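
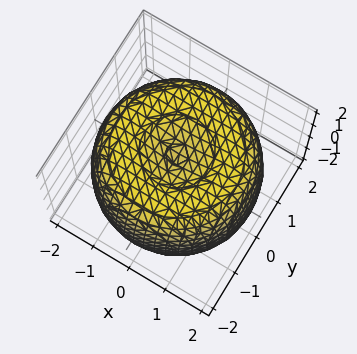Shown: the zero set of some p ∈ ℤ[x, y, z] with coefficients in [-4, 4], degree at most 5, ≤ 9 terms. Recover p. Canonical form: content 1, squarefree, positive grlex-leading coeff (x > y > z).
x^4 + 2*x^2*y^2 + y^4 - 3*x^2 - 3*y^2 + 2*z^2 - 3

(a) Degree: the shape is more complex than any degree-3 surface, so deg p = 4.
(b) By symmetry, the surface is invariant under rotation about z: p = q(x² + y², z).
(c) Checking where it meets the axes: a circular section at z = -1 has radius between 1 and 2.
(d) The integer polynomial consistent with all of this is the stated p.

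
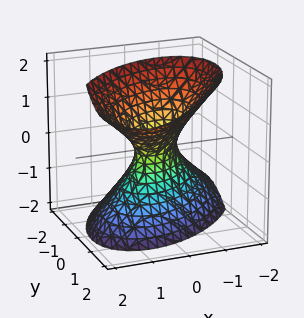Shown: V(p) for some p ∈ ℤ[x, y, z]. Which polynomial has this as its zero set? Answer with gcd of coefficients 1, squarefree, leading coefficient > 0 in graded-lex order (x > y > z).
3*x^2 - 3*x*y + 3*y^2 - 2*y*z - 2*z^2 - 1

1. Degree: a generic line meets the surface in up to 2 points, so deg p = 2.
2. Against the integer gridlines: it misses every integer gridline on the z-axis.
3. Together with the visible shape, these determine p as stated.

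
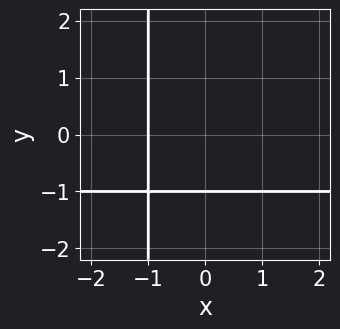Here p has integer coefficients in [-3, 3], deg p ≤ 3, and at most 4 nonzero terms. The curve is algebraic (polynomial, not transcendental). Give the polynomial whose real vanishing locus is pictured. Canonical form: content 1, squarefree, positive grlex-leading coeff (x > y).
x*y + x + y + 1

The degree is 2 — no degree-1 curve has this shape.
Reading off the gridlines: one y-axis crossing is at y = -1; it crosses the x-axis at the gridline x = -1.
Assembling these constraints gives the stated polynomial.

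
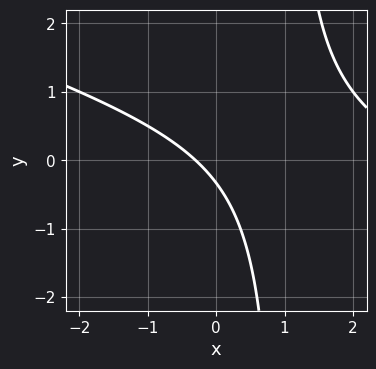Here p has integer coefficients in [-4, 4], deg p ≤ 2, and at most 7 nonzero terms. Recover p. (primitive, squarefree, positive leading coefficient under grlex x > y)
1. Degree: no degree-1 curve has this shape, so deg p = 2.
2. The integer polynomial consistent with all of this is the stated p.

x^2 + 3*x*y - 3*x - 3*y - 1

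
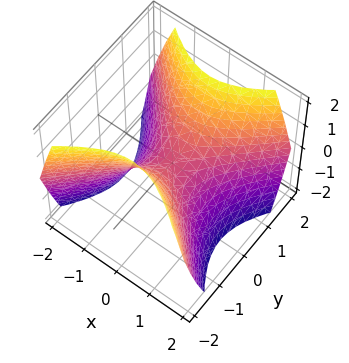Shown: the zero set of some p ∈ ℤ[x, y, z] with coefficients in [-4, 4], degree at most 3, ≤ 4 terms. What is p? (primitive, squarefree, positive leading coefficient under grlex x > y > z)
x^2 - y^2 + z

First, deg p = 2. A saddle surface; a quadric.
Next, symmetries: the y ↦ −y reflection is a symmetry, so y appears only in even powers; mirror symmetry x ↦ −x ⇒ only even powers of x.
Next, from the axis intercepts and sections: one x-axis crossing is at x = 0; one z-axis crossing is at z = 0; one y-axis crossing is at y = 0.
Finally, the integer polynomial consistent with all of this is the stated p.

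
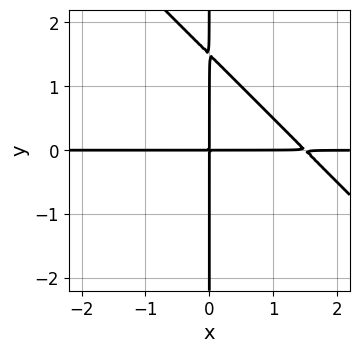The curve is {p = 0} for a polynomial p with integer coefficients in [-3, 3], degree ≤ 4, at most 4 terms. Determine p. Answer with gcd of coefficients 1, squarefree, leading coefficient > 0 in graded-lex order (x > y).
2*x^2*y + 2*x*y^2 - 3*x*y

1. The degree is 3 — the shape is more complex than any degree-2 curve.
2. Reading off the gridlines: every point of the y-axis in the box is on the curve; every point of the x-axis in the box is on the curve.
3. Fitting integer coefficients to these (and the overall shape) gives p.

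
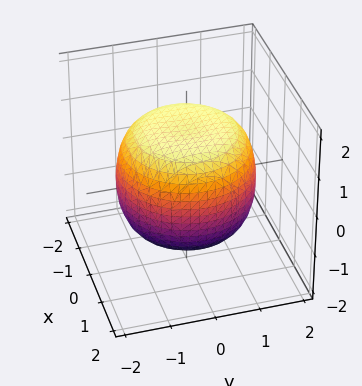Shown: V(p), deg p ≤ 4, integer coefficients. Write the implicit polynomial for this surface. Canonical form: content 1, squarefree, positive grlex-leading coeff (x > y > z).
First, the degree is 4 — a generic line meets the surface in up to 4 points.
Then, symmetry: the surface is invariant under rotation about z: p = q(x² + y², z).
Next, against the integer gridlines: a circular section at z = 0 has radius between 1 and 2.
Finally, matching integer coefficients to the picture gives p.

x^4 + 2*x^2*y^2 + y^4 - x^2 - y^2 + 2*z^2 - 3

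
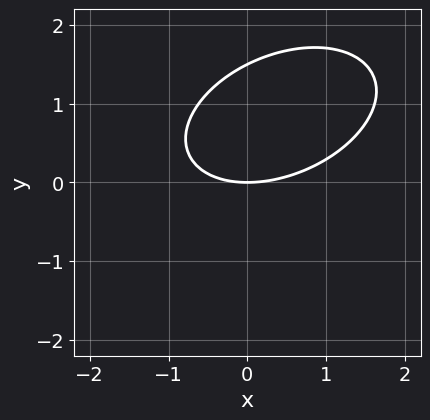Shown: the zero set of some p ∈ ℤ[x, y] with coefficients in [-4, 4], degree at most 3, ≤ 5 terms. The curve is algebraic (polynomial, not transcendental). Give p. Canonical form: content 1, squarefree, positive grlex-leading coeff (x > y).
x^2 - x*y + 2*y^2 - 3*y

(a) Degree: the shape is more complex than any degree-1 curve, so deg p = 2.
(b) From the axis intercepts and sections: it meets the x-axis at x = 0 (among the integer gridlines); it crosses the y-axis at the gridline y = 0.
(c) Fitting integer coefficients to these (and the overall shape) gives p.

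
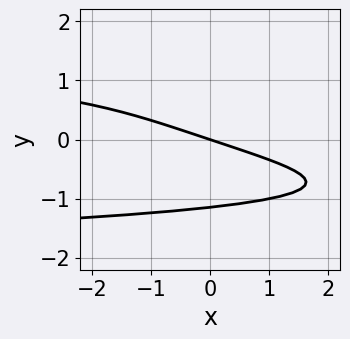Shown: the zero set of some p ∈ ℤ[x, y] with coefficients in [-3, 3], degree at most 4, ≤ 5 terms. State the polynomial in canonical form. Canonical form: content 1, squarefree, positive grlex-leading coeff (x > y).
2*y^4 + x + 3*y

1. The degree is 4 — the shape is more complex than any degree-3 curve.
2. Observable constraints: one y-axis crossing is at y = 0; it crosses the x-axis at the gridline x = 0.
3. Fitting integer coefficients to these (and the overall shape) gives p.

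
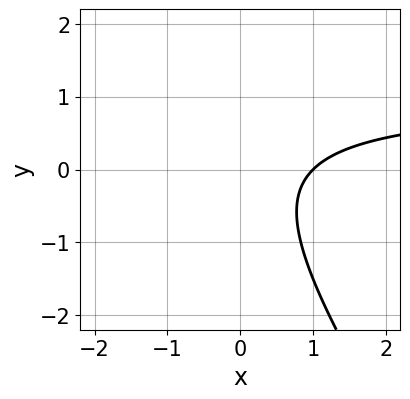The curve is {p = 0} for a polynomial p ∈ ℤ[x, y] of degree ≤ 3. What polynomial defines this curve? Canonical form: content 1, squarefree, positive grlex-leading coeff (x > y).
3*x*y + 2*y^2 - 3*x + 3

1. deg p = 2. The shape is more complex than any degree-1 curve.
2. Observable constraints: it meets the x-axis at x = 1 (among the integer gridlines); it misses every integer gridline on the y-axis.
3. These observations pin down the coefficients.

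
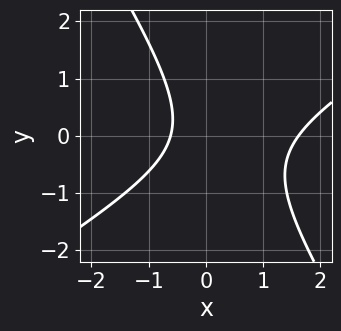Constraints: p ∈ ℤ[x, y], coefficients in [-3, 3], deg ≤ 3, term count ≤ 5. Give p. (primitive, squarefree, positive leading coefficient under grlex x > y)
x^2 - x*y - y^2 - x - 1

First, deg p = 2. A generic line meets the curve in up to 2 points.
Then, reading off the gridlines: no y-intercept at any integer in the box.
Finally, fitting integer coefficients to these (and the overall shape) gives p.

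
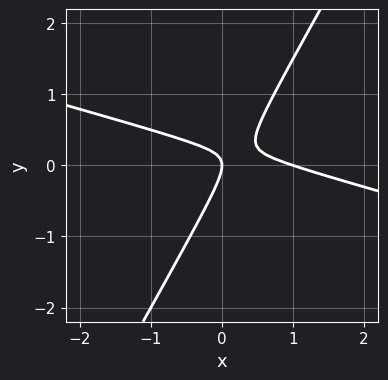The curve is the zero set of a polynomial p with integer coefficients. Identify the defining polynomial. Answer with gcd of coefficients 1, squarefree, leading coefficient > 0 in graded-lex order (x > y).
x^2 + 3*x*y - 2*y^2 - x

1. deg p = 2. The shape is more complex than any degree-1 curve.
2. From the visible intercepts: it crosses the y-axis at the gridline y = 0; the x-axis gridline crossings are at x ∈ {0, 1}.
3. The integer polynomial consistent with all of this is the stated p.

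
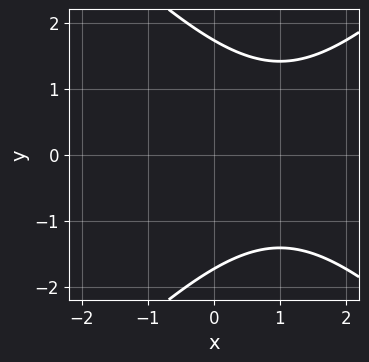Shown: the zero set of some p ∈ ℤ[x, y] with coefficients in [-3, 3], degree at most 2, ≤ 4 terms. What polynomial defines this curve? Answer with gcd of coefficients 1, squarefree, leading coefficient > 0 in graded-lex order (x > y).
1. The degree is 2 — the shape is more complex than any degree-1 curve.
2. Symmetries: it's symmetric under y → −y, forcing even powers of y.
3. Observable constraints: it misses every integer gridline on the x-axis.
4. The integer polynomial consistent with all of this is the stated p.

x^2 - y^2 - 2*x + 3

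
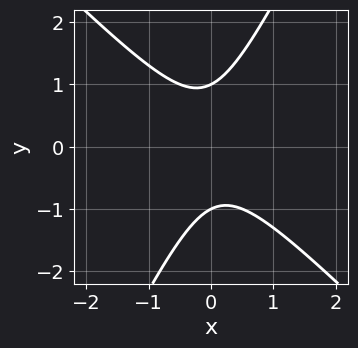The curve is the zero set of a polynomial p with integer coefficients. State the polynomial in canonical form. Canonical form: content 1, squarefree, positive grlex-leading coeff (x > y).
2*x^2 + x*y - y^2 + 1

First, degree: a generic line meets the curve in up to 2 points, so deg p = 2.
Then, from the axis intercepts and sections: the y-axis gridline crossings are at y ∈ {-1, 1}; the curve avoids every integer x-axis point in the box.
Finally, fitting integer coefficients to these (and the overall shape) gives p.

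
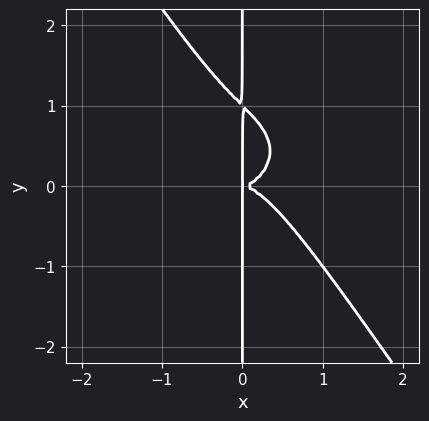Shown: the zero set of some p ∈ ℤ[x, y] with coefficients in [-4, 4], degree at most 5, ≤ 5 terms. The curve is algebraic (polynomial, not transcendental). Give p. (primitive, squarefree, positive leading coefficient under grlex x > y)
x^4 + x^2*y^2 + x*y^3 - x*y^2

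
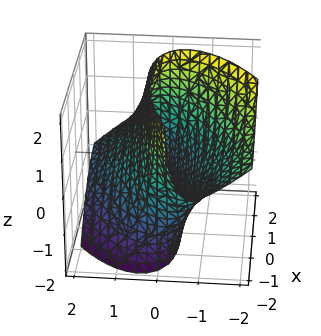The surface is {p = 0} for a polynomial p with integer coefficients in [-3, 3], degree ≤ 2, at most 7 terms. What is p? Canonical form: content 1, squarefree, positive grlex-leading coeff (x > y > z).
Degree: the shape is more complex than any degree-1 surface, so deg p = 2.
From the axis intercepts and sections: among the integer gridlines, it crosses the y-axis at y ∈ {-1, 1}; the surface avoids every integer z-axis point in the box.
The integer polynomial consistent with all of this is the stated p.

x^2 - 2*x*y + 3*y^2 + 3*y*z - 3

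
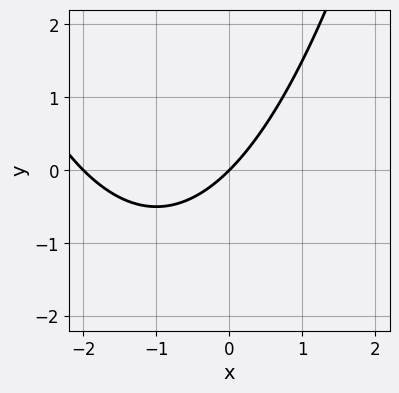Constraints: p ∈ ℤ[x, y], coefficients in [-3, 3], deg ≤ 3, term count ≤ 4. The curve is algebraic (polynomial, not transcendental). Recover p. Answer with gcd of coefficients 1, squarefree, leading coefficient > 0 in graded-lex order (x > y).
1. Degree: the shape is more complex than any degree-1 curve, so deg p = 2.
2. Checking where it meets the axes: the x-axis gridline crossings are at x ∈ {-2, 0}; it crosses the y-axis at the gridline y = 0.
3. Putting this together gives p.

x^2 + 2*x - 2*y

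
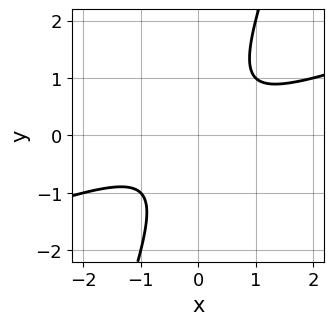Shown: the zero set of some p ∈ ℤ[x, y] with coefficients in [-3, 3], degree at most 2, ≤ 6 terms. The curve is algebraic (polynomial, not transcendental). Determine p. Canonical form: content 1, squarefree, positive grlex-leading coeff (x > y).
x^2 - 3*x*y + y^2 + 1

(a) deg p = 2. A generic line meets the curve in up to 2 points.
(b) From the axis intercepts and sections: the curve avoids every integer x-axis point in the box; the curve avoids every integer y-axis point in the box.
(c) Fitting integer coefficients to these (and the overall shape) gives p.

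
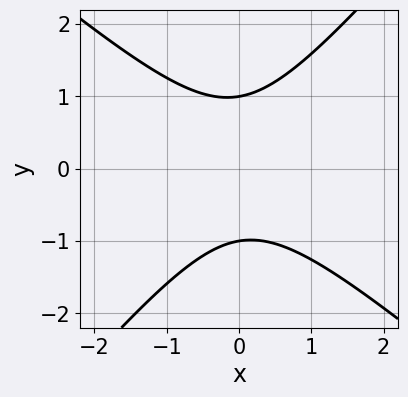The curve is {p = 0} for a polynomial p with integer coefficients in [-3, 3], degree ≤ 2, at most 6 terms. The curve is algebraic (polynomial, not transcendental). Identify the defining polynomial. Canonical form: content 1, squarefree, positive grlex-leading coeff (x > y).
3*x^2 + x*y - 3*y^2 + 3

1. Degree: the shape is more complex than any degree-1 curve, so deg p = 2.
2. From the visible intercepts: the y-axis gridline crossings are at y ∈ {-1, 1}; it misses every integer gridline on the x-axis.
3. Putting this together gives p.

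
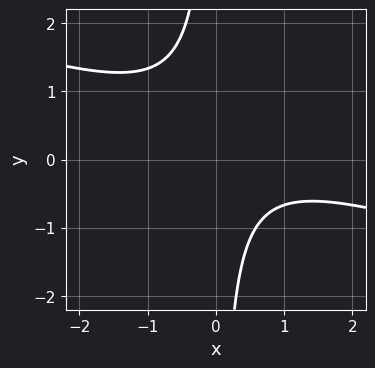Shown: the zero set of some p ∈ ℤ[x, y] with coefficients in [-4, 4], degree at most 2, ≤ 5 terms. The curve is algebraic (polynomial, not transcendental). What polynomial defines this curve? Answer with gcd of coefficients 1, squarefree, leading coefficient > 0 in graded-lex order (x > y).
x^2 + 3*x*y - x + 2

(a) Degree: the shape is more complex than any degree-1 curve, so deg p = 2.
(b) From the visible intercepts: no x-intercept at any integer in the box; the curve avoids every integer y-axis point in the box.
(c) The integer polynomial consistent with all of this is the stated p.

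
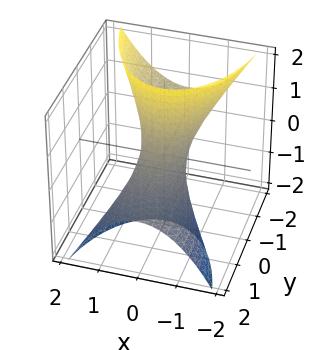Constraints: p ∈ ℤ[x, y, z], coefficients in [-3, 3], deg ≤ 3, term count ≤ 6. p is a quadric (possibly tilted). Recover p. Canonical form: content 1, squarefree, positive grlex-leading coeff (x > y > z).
Degree: the shape is more complex than any degree-1 surface, so deg p = 2.
Checking where it meets the axes: it misses every integer gridline on the z-axis; among the integer gridlines, it crosses the y-axis at y ∈ {-1, 1}.
Putting this together gives p.

3*x^2 + y^2 + 3*y*z - 1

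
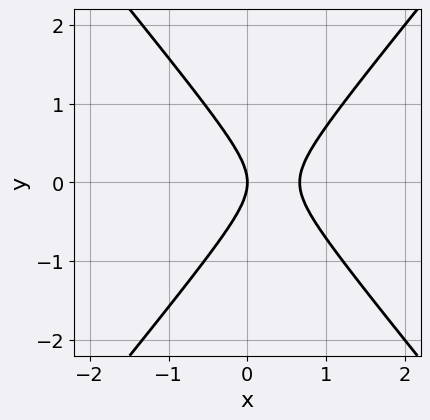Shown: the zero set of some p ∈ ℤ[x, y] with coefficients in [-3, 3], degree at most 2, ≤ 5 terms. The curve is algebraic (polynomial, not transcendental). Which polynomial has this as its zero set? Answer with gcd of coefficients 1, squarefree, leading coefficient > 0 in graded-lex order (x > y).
1. deg p = 2. A generic line meets the curve in up to 2 points.
2. Symmetries: it's symmetric under y → −y, forcing even powers of y.
3. From the visible intercepts: one y-axis crossing is at y = 0; it crosses the x-axis at the gridline x = 0.
4. Together with the visible shape, these determine p as stated.

3*x^2 - 2*y^2 - 2*x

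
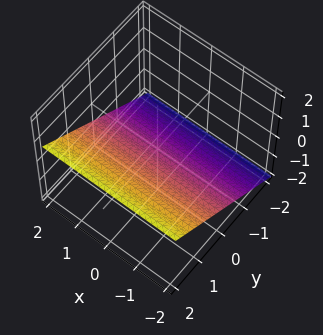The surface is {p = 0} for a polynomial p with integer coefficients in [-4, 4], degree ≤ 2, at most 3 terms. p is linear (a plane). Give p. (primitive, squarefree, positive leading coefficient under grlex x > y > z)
First, the degree is 1 — the surface is flat (a plane).
Next, observable constraints: the surface avoids every integer x-axis point in the box; one y-axis crossing is at y = 1.
Finally, assembling these constraints gives the stated polynomial.

2*y - 3*z - 2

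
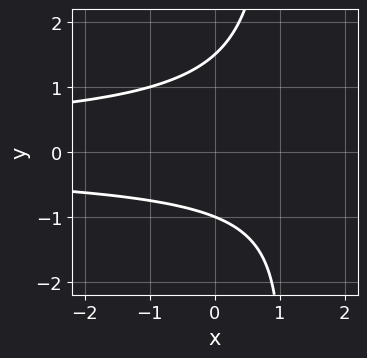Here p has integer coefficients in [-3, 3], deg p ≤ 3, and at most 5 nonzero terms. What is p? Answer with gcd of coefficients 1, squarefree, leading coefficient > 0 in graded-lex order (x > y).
First, degree: a generic line meets the curve in up to 3 points, so deg p = 3.
Next, checking where it meets the axes: no x-intercept at any integer in the box; it meets the y-axis at y = -1 (among the integer gridlines).
Finally, these observations pin down the coefficients.

2*x*y^2 - 2*y^2 + y + 3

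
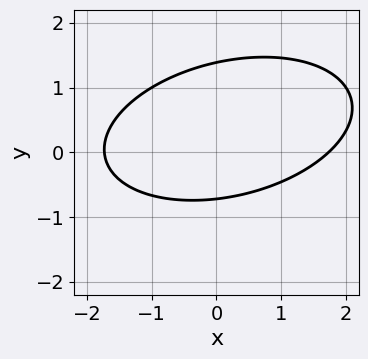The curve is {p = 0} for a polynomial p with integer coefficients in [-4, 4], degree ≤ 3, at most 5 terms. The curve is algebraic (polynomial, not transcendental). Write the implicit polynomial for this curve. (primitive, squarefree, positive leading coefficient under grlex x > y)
x^2 - x*y + 3*y^2 - 2*y - 3

First, the degree is 2 — no degree-1 curve has this shape.
Finally, the integer polynomial consistent with all of this is the stated p.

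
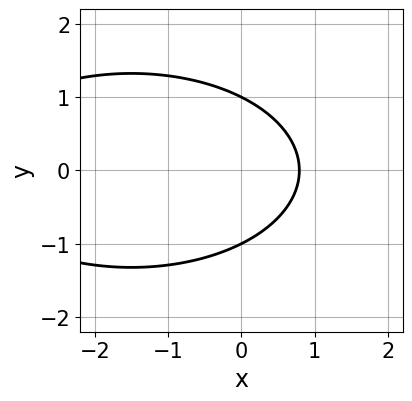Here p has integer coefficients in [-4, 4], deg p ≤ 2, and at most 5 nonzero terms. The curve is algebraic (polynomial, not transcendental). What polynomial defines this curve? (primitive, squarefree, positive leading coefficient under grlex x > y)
x^2 + 3*y^2 + 3*x - 3

Degree: a generic line meets the curve in up to 2 points, so deg p = 2.
Symmetries: the y ↦ −y reflection is a symmetry, so y appears only in even powers.
From the axis intercepts and sections: among the integer gridlines, it crosses the y-axis at y ∈ {-1, 1}.
The integer polynomial consistent with all of this is the stated p.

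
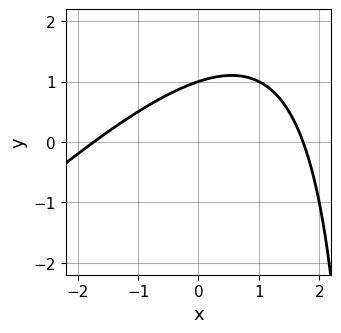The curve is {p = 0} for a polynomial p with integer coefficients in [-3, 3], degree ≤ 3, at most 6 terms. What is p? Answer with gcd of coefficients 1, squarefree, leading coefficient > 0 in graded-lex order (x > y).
1. deg p = 2. A generic line meets the curve in up to 2 points.
2. From the axis intercepts and sections: it crosses the y-axis at the gridline y = 1.
3. Putting this together gives p.

x^2 - x*y + 3*y - 3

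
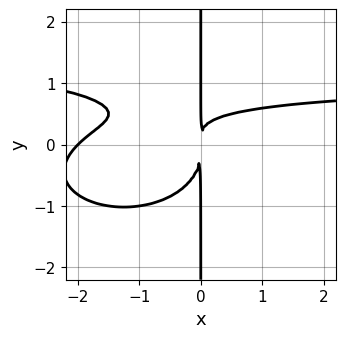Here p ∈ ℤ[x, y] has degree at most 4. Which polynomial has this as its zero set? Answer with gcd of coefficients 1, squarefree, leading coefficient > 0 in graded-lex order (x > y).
x^3*y + 3*x*y^3 - x^3 + 3*x^2*y - 2*x^2

The degree is 4 — the shape is more complex than any degree-3 curve.
Checking where it meets the axes: it crosses the x-axis at the gridline x = -2; every point of the y-axis in the box is on the curve.
Together with the visible shape, these determine p as stated.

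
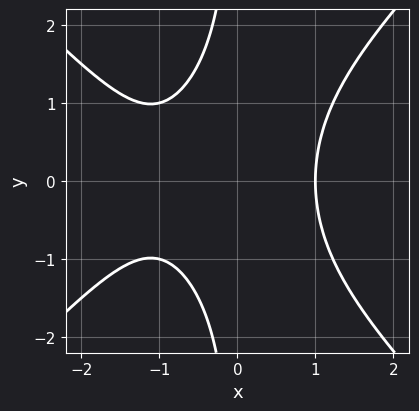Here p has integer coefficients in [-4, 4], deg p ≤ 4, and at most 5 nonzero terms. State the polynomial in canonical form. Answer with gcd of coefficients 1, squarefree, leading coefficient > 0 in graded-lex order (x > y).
2*x^3 - 2*x*y^2 + 2*x^2 - x - 3

1. Degree: a generic line meets the curve in up to 3 points, so deg p = 3.
2. Symmetries: the y ↦ −y reflection is a symmetry, so y appears only in even powers.
3. Reading off the gridlines: it crosses the x-axis at the gridline x = 1; no y-intercept at any integer in the box.
4. Solving for integer coefficients yields p as stated.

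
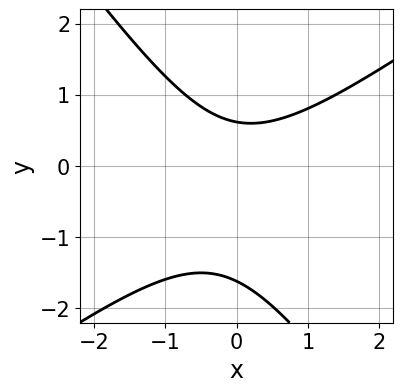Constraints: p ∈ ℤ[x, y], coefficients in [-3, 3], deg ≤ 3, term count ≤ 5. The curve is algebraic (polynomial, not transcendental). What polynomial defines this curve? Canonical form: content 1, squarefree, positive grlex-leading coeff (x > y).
First, deg p = 2.
Then, from the axis intercepts and sections: the curve avoids every integer x-axis point in the box.
Finally, putting this together gives p.

3*x^2 - 2*x*y - 3*y^2 - 3*y + 3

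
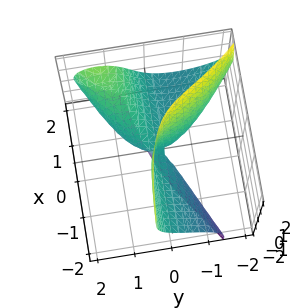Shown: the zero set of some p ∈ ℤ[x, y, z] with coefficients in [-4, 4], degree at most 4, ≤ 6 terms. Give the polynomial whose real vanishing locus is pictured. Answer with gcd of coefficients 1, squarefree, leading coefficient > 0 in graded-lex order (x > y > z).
3*x*y*z - 2*y^3 - 3*y*z^2 + 3*x*y - 3*x*z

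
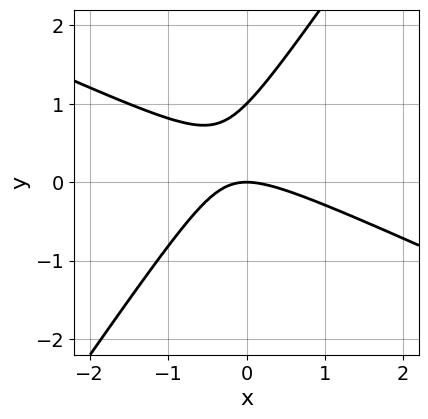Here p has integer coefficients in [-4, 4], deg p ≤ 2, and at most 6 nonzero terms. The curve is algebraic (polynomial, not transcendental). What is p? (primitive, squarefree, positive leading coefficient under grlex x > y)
2*x^2 + 3*x*y - 3*y^2 + 3*y

1. deg p = 2. No degree-1 curve has this shape.
2. From the axis intercepts and sections: it crosses the x-axis at the gridline x = 0; the y-axis gridline crossings are at y ∈ {0, 1}.
3. Matching integer coefficients to the picture gives p.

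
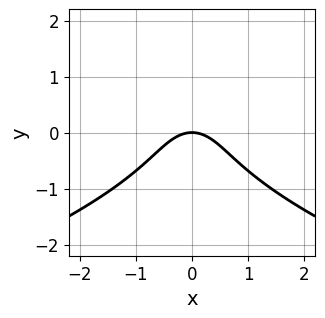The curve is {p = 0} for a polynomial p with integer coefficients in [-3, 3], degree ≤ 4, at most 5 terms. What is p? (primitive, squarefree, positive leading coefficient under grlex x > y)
y^3 + x^2 + y

(a) The degree is 3 — a generic line meets the curve in up to 3 points.
(b) Symmetries: mirror symmetry x ↦ −x ⇒ only even powers of x.
(c) From the axis intercepts and sections: one y-axis crossing is at y = 0; one x-axis crossing is at x = 0.
(d) Solving for integer coefficients yields p as stated.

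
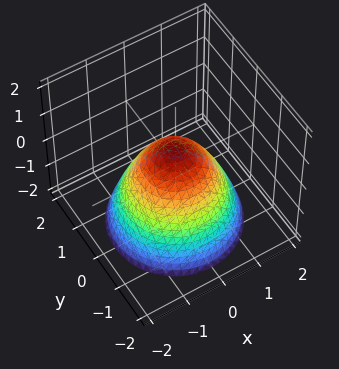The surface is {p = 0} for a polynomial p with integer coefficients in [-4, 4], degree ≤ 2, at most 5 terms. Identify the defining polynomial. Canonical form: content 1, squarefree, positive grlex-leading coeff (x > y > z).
The degree is 2 — the shape is more complex than any degree-1 surface.
By symmetry, every cross-section ⟂ z is a circle, so x, y appear only via x² + y².
From the axis intercepts and sections: a circular section at z = -2 has radius between 1 and 2.
The integer polynomial consistent with all of this is the stated p.

3*x^2 + 3*y^2 + 3*z - 2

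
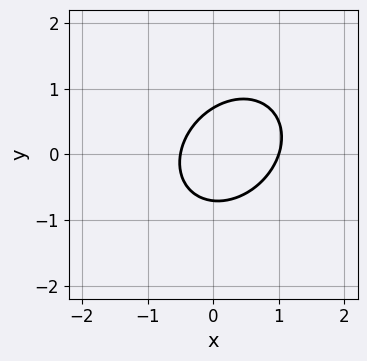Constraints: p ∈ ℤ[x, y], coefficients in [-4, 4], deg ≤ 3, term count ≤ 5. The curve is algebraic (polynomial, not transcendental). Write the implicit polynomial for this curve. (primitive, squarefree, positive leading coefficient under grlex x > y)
2*x^2 - x*y + 2*y^2 - x - 1

Degree: no degree-1 curve has this shape, so deg p = 2.
From the axis intercepts and sections: it crosses the x-axis at the gridline x = 1.
Matching integer coefficients to the picture gives p.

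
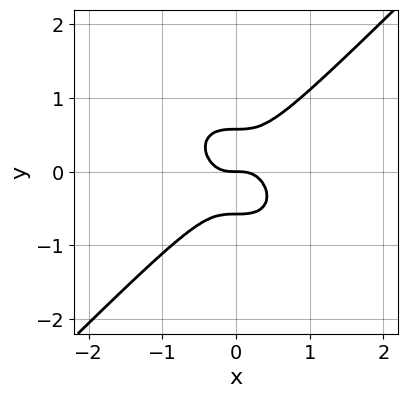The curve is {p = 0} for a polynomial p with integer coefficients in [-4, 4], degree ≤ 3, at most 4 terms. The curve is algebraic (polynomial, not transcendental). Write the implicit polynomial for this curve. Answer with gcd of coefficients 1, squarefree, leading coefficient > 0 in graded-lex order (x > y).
3*x^3 - 3*y^3 + y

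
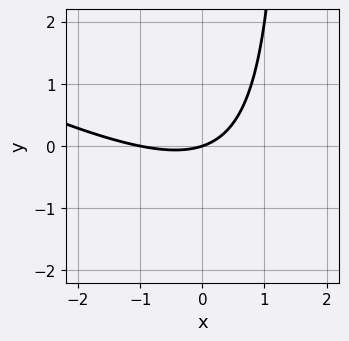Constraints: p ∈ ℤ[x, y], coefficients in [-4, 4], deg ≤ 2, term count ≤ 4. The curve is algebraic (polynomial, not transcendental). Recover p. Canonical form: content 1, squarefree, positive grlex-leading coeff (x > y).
x^2 + 2*x*y + x - 3*y

The degree is 2 — the shape is more complex than any degree-1 curve.
Reading off the gridlines: among the integer gridlines, it crosses the x-axis at x ∈ {-1, 0}; it meets the y-axis at y = 0 (among the integer gridlines).
Assembling these constraints gives the stated polynomial.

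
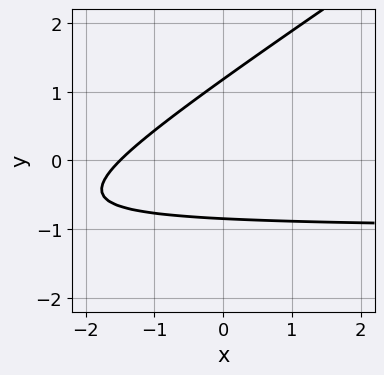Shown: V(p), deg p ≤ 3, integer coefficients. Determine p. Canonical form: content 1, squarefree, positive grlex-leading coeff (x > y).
2*x*y - 3*y^2 + 2*x + y + 3

First, deg p = 2. A generic line meets the curve in up to 2 points.
Finally, matching integer coefficients to the picture gives p.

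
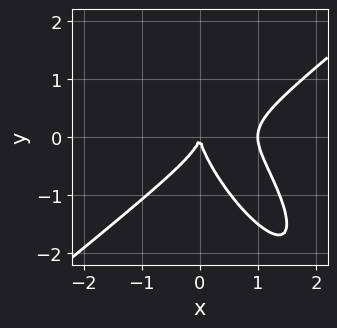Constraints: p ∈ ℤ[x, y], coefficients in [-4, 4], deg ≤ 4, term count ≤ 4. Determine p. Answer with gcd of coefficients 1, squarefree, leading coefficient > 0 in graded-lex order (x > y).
1. deg p = 3. No degree-2 curve has this shape.
2. Checking where it meets the axes: among the integer gridlines, it crosses the x-axis at x ∈ {0, 1}; one y-axis crossing is at y = 0.
3. Fitting integer coefficients to these (and the overall shape) gives p.

3*x^3 - 3*x*y^2 - 2*y^3 - 3*x^2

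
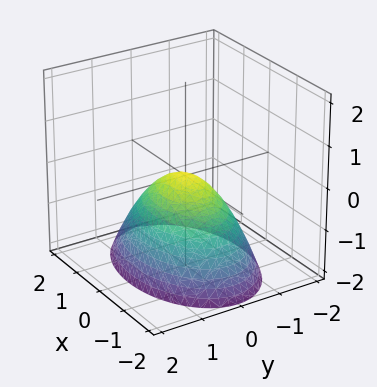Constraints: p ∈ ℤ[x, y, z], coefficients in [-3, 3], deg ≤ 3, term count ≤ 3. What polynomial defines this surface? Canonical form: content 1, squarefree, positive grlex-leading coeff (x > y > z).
1. The degree is 2 — a single bowl opening along one axis; a quadric.
2. Symmetries: the y ↦ −y reflection is a symmetry, so y appears only in even powers; it's symmetric under x → −x, forcing even powers of x.
3. Against the integer gridlines: it meets the x-axis at x = 0 (among the integer gridlines); it crosses the z-axis at the gridline z = 0.
4. Together with the visible shape, these determine p as stated.

x^2 + 2*y^2 + 2*z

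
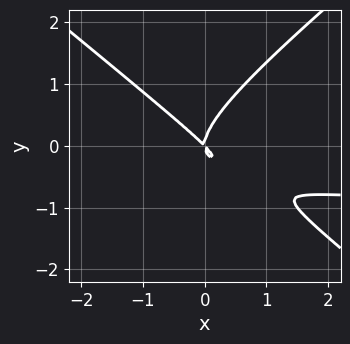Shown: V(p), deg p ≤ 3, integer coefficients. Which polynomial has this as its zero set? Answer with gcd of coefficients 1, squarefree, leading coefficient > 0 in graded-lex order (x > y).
2*x^2*y - 3*y^3 + 2*x^2 + 2*x*y

(a) The degree is 3 — no degree-2 curve has this shape.
(b) From the visible intercepts: it crosses the y-axis at the gridline y = 0; it meets the x-axis at x = 0 (among the integer gridlines).
(c) Matching integer coefficients to the picture gives p.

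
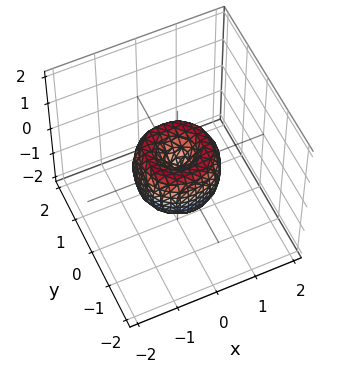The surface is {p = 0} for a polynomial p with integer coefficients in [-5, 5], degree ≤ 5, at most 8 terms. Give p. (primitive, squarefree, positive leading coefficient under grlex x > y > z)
1. deg p = 4. No degree-3 surface has this shape.
2. Symmetry: the surface is invariant under rotation about z: p = q(x² + y², z).
3. From the axis intercepts and sections: it meets the z-axis at z = 0 (among the integer gridlines); among the integer gridlines, it crosses the y-axis at y ∈ {-1, 0, 1}.
4. These observations pin down the coefficients. Check: (1, 0, 0) on the x-axis lies on the surface, and p(1, 0, 0) = 0. ✓

2*x^4 + 4*x^2*y^2 + 2*y^4 - 2*x^2 - 2*y^2 + z^2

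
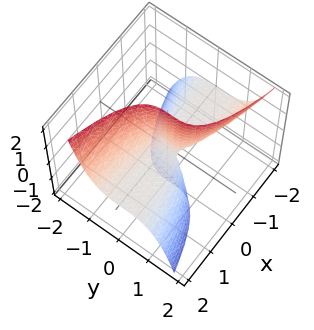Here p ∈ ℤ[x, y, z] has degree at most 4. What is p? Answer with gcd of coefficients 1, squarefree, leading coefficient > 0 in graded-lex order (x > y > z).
3*y^3 + 3*x*z - y^2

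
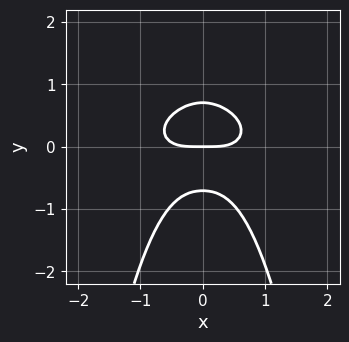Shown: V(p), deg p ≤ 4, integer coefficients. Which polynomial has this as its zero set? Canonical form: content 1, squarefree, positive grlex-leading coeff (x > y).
Degree: no degree-3 curve has this shape, so deg p = 4.
Symmetries: mirror symmetry x ↦ −x ⇒ only even powers of x.
From the visible intercepts: one y-axis crossing is at y = 0; it meets the x-axis at x = 0 (among the integer gridlines).
These observations pin down the coefficients.

x^4 + 3*x^2*y^2 + 2*y^3 - y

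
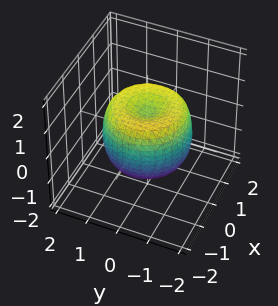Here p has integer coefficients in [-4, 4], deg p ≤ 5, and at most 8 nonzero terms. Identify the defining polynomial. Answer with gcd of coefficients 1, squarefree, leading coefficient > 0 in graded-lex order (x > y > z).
2*x^4 + 4*x^2*y^2 + 2*y^4 - 3*x^2 - 3*y^2 + 2*z^2 - 1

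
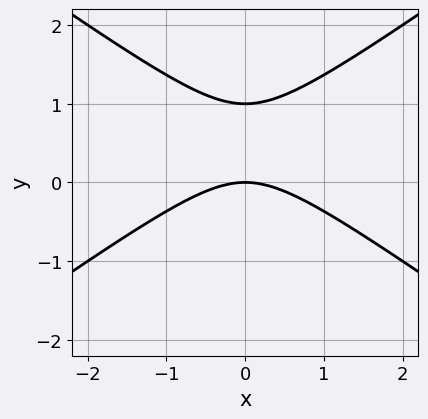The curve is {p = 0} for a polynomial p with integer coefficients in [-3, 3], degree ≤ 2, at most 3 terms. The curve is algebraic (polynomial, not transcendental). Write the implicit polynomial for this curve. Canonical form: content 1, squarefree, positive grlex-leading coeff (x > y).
1. Degree: no degree-1 curve has this shape, so deg p = 2.
2. Symmetries: mirror symmetry x ↦ −x ⇒ only even powers of x.
3. Checking where it meets the axes: among the integer gridlines, it crosses the y-axis at y ∈ {0, 1}; one x-axis crossing is at x = 0.
4. Together with the visible shape, these determine p as stated.

x^2 - 2*y^2 + 2*y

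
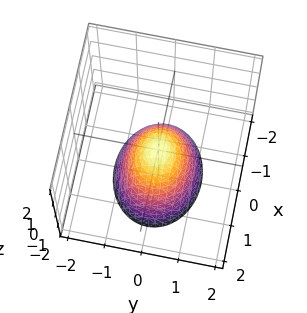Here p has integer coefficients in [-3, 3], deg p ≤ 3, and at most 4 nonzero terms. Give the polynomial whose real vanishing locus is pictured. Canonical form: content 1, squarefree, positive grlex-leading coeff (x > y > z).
2*x^2 + 3*y^2 + 2*z

The degree is 2 — a paraboloid; a quadric.
Symmetries: mirror symmetry y ↦ −y ⇒ only even powers of y; mirror symmetry x ↦ −x ⇒ only even powers of x.
Reading off the gridlines: one x-axis crossing is at x = 0; one y-axis crossing is at y = 0.
Matching integer coefficients to the picture gives p.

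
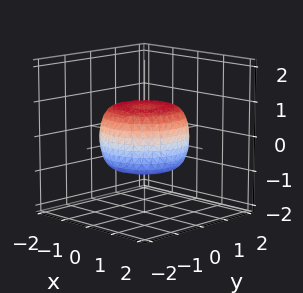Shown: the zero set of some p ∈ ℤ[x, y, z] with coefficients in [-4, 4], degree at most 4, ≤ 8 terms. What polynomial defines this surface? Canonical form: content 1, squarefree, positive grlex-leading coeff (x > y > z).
(a) The degree is 4 — the shape is more complex than any degree-3 surface.
(b) By symmetry, the surface is invariant under rotation about z: p = q(x² + y², z).
(c) Checking where it meets the axes: a circular section at z = 0 has radius between 1 and 2.
(d) Fitting integer coefficients to these (and the overall shape) gives p.

2*x^4 + 4*x^2*y^2 + 2*y^4 - 2*x^2 - 2*y^2 + 3*z^2 - 2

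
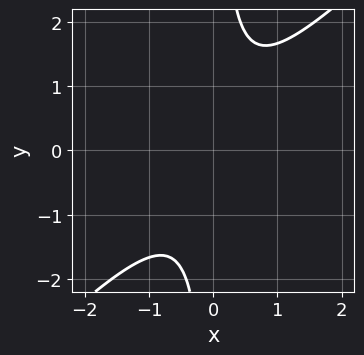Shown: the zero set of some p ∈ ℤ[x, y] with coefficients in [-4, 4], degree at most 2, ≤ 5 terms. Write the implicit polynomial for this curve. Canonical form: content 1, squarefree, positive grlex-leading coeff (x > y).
3*x^2 - 3*x*y + 2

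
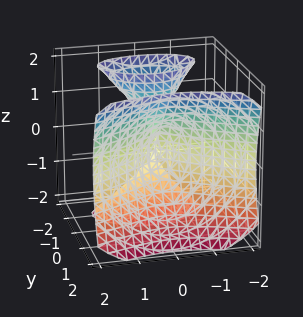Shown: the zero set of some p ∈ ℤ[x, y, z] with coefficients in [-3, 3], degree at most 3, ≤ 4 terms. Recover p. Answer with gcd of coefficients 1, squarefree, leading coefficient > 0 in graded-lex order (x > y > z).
First, I count 3 distinct pieces. They look like related sheets of one shape, so recover p as a whole.
Then, deg p = 3. No degree-2 surface has this shape.
Then, from the visible intercepts: it meets the y-axis at y = 0 (among the integer gridlines); the visible z-axis segment lies entirely on the surface; one x-axis crossing is at x = 0.
Finally, fitting integer coefficients to these (and the overall shape) gives p.

3*y^3 - 2*y*z^2 - 3*x^2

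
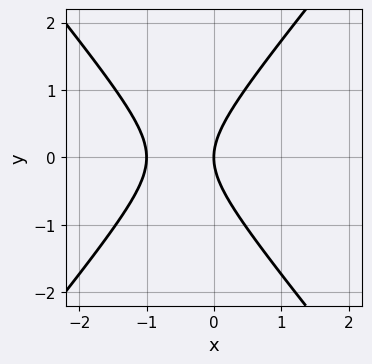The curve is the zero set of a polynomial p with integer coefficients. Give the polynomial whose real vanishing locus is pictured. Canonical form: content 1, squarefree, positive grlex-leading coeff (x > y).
3*x^2 - 2*y^2 + 3*x

Degree: no degree-1 curve has this shape, so deg p = 2.
Symmetries: mirror symmetry y ↦ −y ⇒ only even powers of y.
Observable constraints: the x-axis gridline crossings are at x ∈ {-1, 0}; it meets the y-axis at y = 0 (among the integer gridlines).
These observations pin down the coefficients.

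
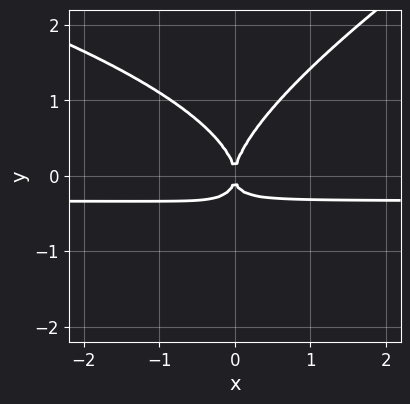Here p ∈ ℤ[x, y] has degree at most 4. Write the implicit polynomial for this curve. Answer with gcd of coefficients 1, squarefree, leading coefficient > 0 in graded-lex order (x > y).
First, deg p = 4.
Next, reading off the gridlines: one x-axis crossing is at x = 0; it crosses the y-axis at the gridline y = 0.
Finally, the integer polynomial consistent with all of this is the stated p.

x*y^3 - 2*y^4 + 3*x^2*y + x^2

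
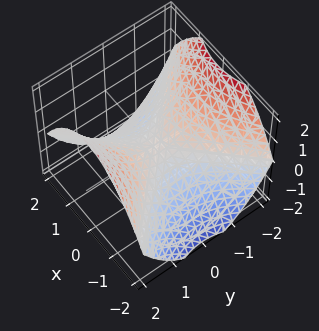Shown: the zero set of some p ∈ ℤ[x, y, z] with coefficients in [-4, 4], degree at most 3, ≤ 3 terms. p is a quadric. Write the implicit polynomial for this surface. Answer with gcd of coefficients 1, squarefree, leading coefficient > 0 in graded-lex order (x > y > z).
x^2 - y^2 + 2*z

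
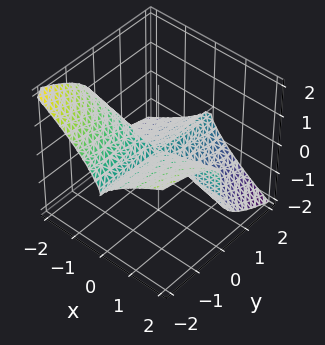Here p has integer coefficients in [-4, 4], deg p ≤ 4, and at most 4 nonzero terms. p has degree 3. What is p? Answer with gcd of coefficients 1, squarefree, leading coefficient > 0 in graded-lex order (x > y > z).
1. The degree is 3 — the shape is more complex than any degree-2 surface.
2. From the visible intercepts: the visible x-axis segment lies entirely on the surface; it crosses the z-axis at the gridline z = 0; the visible y-axis segment lies entirely on the surface.
3. The integer polynomial consistent with all of this is the stated p.

2*x^2*y - x*y*z + 3*z^3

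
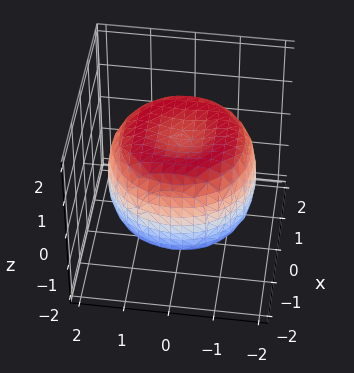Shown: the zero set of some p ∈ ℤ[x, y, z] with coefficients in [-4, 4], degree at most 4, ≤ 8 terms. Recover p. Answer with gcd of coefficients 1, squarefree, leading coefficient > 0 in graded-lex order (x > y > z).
x^4 + 2*x^2*y^2 + y^4 - 2*x^2 - 2*y^2 + 2*z^2 - 2

Degree: no degree-3 surface has this shape, so deg p = 4.
Symmetries: every cross-section ⟂ z is a circle, so x, y appear only via x² + y².
Checking where it meets the axes: the z-axis gridline crossings are at z ∈ {-1, 1}; a circular section at z = 1 has radius between 1 and 2.
Assembling these constraints gives the stated polynomial.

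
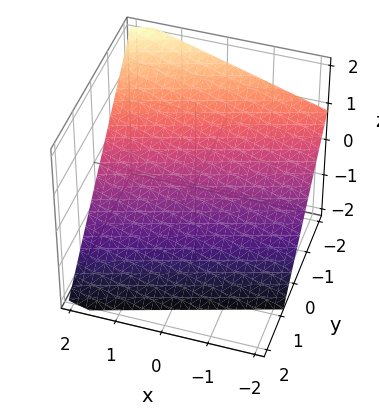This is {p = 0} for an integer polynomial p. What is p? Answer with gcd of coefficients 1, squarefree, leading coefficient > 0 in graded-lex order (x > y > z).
(a) The degree is 1 — the surface is flat (a plane).
(b) Observable constraints: it meets the x-axis at x = 2 (among the integer gridlines).
(c) Solving for integer coefficients yields p as stated.

x - 3*y - 3*z - 2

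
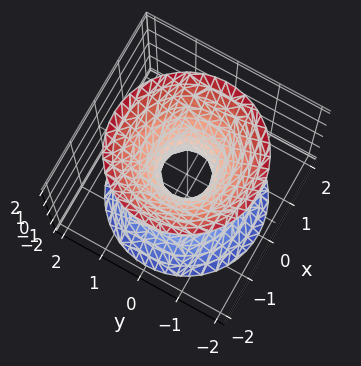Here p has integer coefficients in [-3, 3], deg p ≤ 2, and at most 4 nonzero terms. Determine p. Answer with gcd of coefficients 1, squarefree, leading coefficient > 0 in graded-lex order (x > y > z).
1. deg p = 2. An hourglass — one-sheet hyperboloid; a quadric.
2. Symmetries: the surface is invariant under rotation about z: p = q(x² + y², z); mirror symmetry z ↦ −z ⇒ only even powers of z.
3. From the visible intercepts: a circular section at z = 1 has radius exactly 1; no z-intercept at any integer in the box.
4. Matching integer coefficients to the picture gives p.

3*x^2 + 3*y^2 - 2*z^2 - 1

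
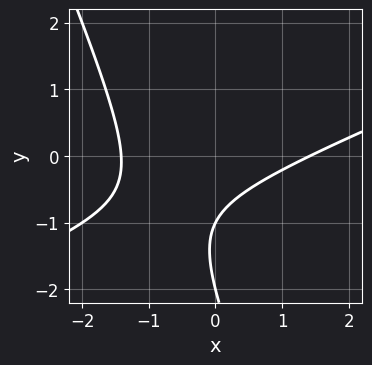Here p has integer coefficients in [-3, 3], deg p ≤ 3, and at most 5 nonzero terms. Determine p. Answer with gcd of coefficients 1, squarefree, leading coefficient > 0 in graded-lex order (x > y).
1. The degree is 2 — the shape is more complex than any degree-1 curve.
2. Reading off the gridlines: the y-axis gridline crossings are at y ∈ {-2, -1}.
3. Fitting integer coefficients to these (and the overall shape) gives p.

x^2 - 2*x*y - y^2 - 3*y - 2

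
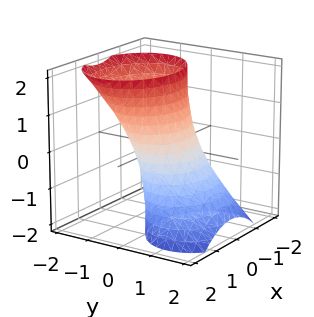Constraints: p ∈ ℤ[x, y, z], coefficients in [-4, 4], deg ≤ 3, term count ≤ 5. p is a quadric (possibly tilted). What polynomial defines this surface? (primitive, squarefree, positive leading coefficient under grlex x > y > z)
2*x^2 + 3*y^2 + 3*y*z - 2

1. Degree: the shape is more complex than any degree-1 surface, so deg p = 2.
2. From the axis intercepts and sections: among the integer gridlines, it crosses the x-axis at x ∈ {-1, 1}; it misses every integer gridline on the z-axis.
3. These observations pin down the coefficients.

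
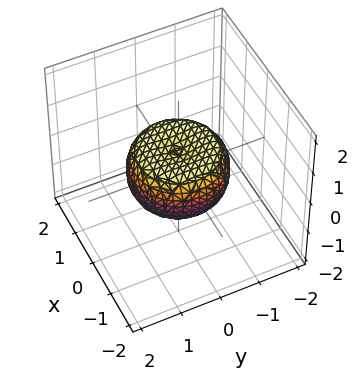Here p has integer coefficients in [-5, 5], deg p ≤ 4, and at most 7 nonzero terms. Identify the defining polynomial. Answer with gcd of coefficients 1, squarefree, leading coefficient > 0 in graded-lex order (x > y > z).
First, degree: the shape is more complex than any degree-3 surface, so deg p = 4.
Then, symmetry: the z-axis is an axis of rotation, so x and y enter only as x² + y².
Then, from the visible intercepts: a circular section at z = 0 has radius between 1 and 2.
Finally, the integer polynomial consistent with all of this is the stated p.

2*x^4 + 4*x^2*y^2 + 2*y^4 - 2*x^2 - 2*y^2 + 3*z^2 - 1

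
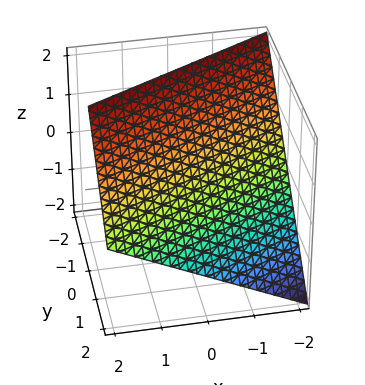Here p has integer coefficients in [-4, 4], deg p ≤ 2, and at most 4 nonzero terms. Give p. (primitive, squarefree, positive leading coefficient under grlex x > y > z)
x - 2*y - 2*z + 2

The degree is 1 — every cross-section is a straight line — this is a plane.
Reading off the gridlines: it crosses the y-axis at the gridline y = 1; one z-axis crossing is at z = 1; one x-axis crossing is at x = -2.
These observations pin down the coefficients.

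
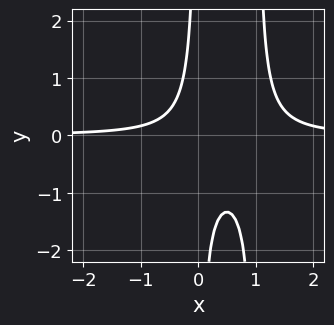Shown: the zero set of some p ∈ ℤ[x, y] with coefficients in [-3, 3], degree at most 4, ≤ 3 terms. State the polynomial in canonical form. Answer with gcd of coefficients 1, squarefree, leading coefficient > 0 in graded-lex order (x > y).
3*x^2*y - 3*x*y - 1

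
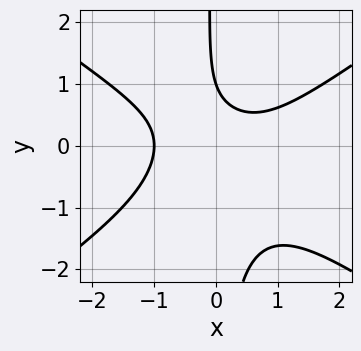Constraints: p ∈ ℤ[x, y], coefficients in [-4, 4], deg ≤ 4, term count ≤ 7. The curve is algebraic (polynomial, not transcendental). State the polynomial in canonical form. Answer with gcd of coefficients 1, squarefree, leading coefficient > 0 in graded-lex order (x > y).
(a) Degree: the shape is more complex than any degree-2 curve, so deg p = 3.
(b) Against the integer gridlines: it crosses the y-axis at the gridline y = 1; it meets the x-axis at x = -1 (among the integer gridlines).
(c) Matching integer coefficients to the picture gives p.

x^3 - 2*x*y^2 - x*y - y + 1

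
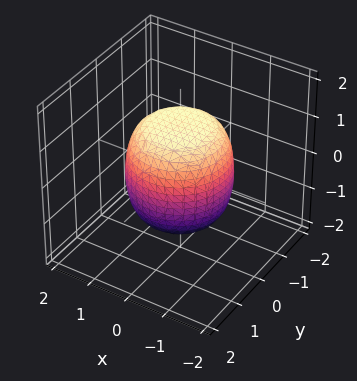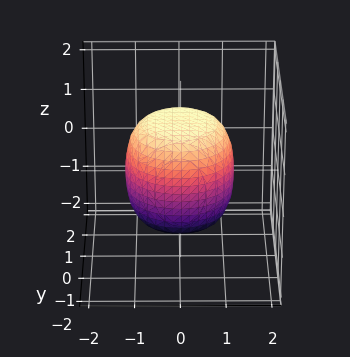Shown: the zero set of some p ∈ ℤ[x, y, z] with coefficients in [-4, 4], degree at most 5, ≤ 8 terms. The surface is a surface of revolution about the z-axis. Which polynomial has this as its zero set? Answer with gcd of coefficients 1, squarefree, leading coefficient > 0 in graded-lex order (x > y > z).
(a) deg p = 4. The shape is more complex than any degree-3 surface.
(b) Symmetries: rotational symmetry about the z-axis ⇒ p depends on x, y only through x² + y².
(c) Against the integer gridlines: a circular section at z = 0 has radius between 1 and 2.
(d) These observations pin down the coefficients.

2*x^4 + 4*x^2*y^2 + 2*y^4 - x^2 - y^2 + 2*z^2 - 3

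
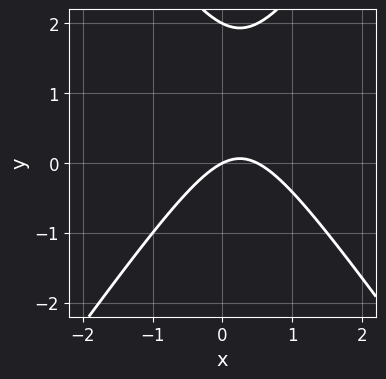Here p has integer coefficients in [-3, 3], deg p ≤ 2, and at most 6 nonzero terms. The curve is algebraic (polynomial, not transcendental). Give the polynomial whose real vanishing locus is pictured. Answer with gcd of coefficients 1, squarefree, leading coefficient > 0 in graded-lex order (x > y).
(a) The degree is 2 — no degree-1 curve has this shape.
(b) From the axis intercepts and sections: the y-axis gridline crossings are at y ∈ {0, 2}; one x-axis crossing is at x = 0.
(c) The integer polynomial consistent with all of this is the stated p.

2*x^2 - y^2 - x + 2*y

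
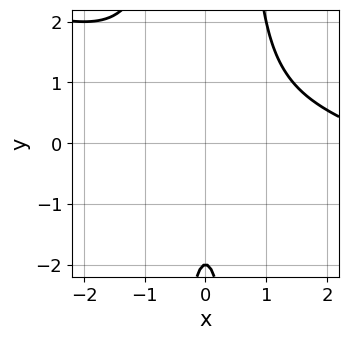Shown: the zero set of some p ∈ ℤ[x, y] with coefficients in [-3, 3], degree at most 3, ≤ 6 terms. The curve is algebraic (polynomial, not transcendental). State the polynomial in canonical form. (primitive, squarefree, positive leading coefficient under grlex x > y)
Degree: a generic line meets the curve in up to 3 points, so deg p = 3.
Observable constraints: it misses every integer gridline on the x-axis; one y-axis crossing is at y = -2.
Together with the visible shape, these determine p as stated.

x^3 + 3*x^2*y - 3*x^2 - y - 2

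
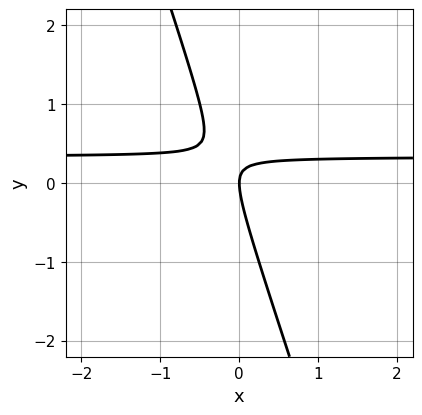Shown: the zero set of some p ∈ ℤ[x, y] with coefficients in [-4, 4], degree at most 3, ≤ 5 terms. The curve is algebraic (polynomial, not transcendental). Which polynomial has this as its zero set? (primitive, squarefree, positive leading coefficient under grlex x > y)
3*x*y + y^2 - x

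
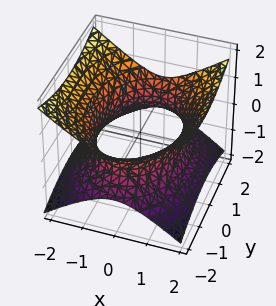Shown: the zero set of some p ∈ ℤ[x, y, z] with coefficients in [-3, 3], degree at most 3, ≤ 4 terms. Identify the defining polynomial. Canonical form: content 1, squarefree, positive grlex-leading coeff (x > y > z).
2*x^2 + y^2 - 3*z^2 - 3

The degree is 2 — one connected sheet with a waist; a quadric.
Symmetries: it's symmetric under x → −x, forcing even powers of x; the y ↦ −y reflection is a symmetry, so y appears only in even powers; mirror symmetry z ↦ −z ⇒ only even powers of z.
Reading off the gridlines: it misses every integer gridline on the z-axis.
The integer polynomial consistent with all of this is the stated p.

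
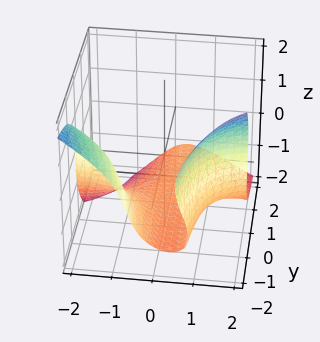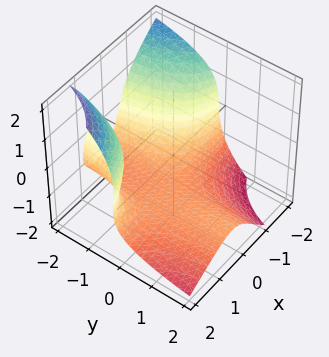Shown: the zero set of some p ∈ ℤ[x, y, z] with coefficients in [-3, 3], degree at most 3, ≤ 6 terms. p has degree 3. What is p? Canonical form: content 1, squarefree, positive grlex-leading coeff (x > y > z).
3*x^2*y + 2*x*y*z + 2*z^3 + 3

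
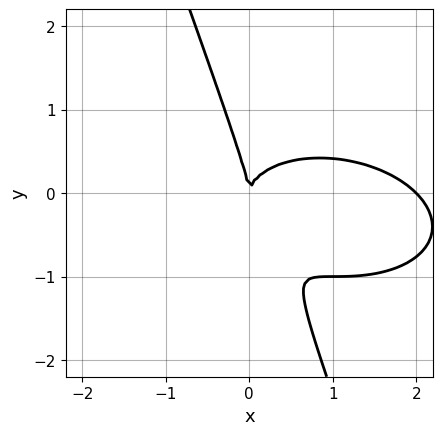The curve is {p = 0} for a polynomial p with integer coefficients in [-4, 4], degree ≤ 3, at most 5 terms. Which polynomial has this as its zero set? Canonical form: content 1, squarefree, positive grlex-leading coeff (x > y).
x^3 + x^2*y + 3*x*y^2 + y^3 - 2*x^2

First, the degree is 3 — no degree-2 curve has this shape.
Then, reading off the gridlines: it crosses the y-axis at the gridline y = 0; the x-axis gridline crossings are at x ∈ {0, 2}.
Finally, these observations pin down the coefficients.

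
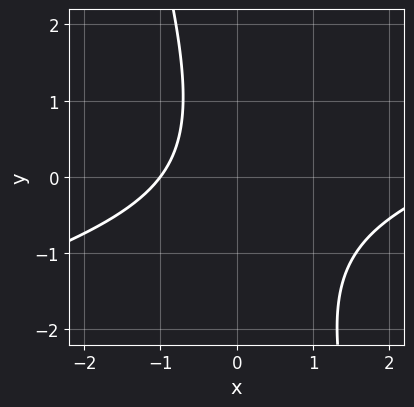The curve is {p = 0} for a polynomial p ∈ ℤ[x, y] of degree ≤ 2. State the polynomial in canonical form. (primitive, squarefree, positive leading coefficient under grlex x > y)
x^2 - 3*x*y - y^2 - 2*x - 3

1. The degree is 2 — a generic line meets the curve in up to 2 points.
2. From the axis intercepts and sections: it crosses the x-axis at the gridline x = -1; the curve avoids every integer y-axis point in the box.
3. Putting this together gives p.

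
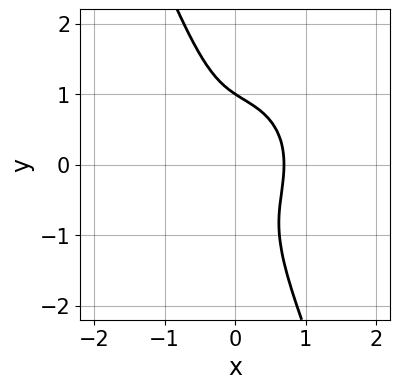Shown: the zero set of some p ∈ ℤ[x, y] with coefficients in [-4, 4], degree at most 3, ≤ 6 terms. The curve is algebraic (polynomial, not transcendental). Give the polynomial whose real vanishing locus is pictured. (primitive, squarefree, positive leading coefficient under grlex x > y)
(a) The degree is 3 — the shape is more complex than any degree-2 curve.
(b) From the visible intercepts: one y-axis crossing is at y = 1.
(c) Fitting integer coefficients to these (and the overall shape) gives p.

3*x^3 + 2*x*y^2 + y^3 - 1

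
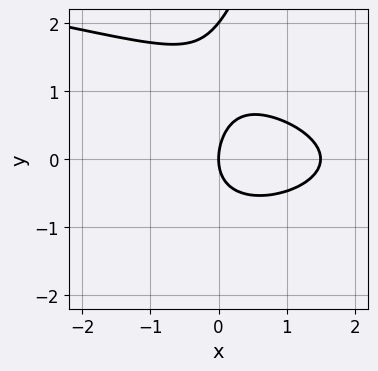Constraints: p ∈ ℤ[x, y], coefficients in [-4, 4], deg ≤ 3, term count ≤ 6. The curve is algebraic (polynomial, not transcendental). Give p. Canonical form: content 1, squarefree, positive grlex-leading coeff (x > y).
The degree is 3 — the shape is more complex than any degree-2 curve.
Reading off the gridlines: it crosses the x-axis at the gridline x = 0; among the integer gridlines, it crosses the y-axis at y ∈ {0, 2}.
Solving for integer coefficients yields p as stated.

2*x*y^2 - y^3 + 2*x^2 + 2*y^2 - 3*x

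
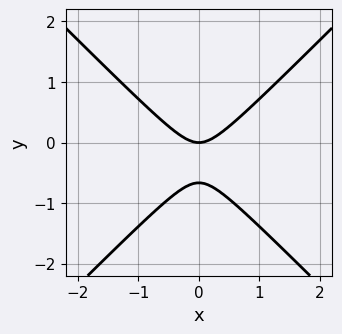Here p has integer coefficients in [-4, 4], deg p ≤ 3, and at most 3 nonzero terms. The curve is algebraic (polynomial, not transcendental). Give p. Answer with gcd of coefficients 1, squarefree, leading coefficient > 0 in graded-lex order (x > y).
3*x^2 - 3*y^2 - 2*y

(a) The degree is 2 — no degree-1 curve has this shape.
(b) Symmetries: mirror symmetry x ↦ −x ⇒ only even powers of x.
(c) From the visible intercepts: it crosses the x-axis at the gridline x = 0; one y-axis crossing is at y = 0.
(d) The integer polynomial consistent with all of this is the stated p.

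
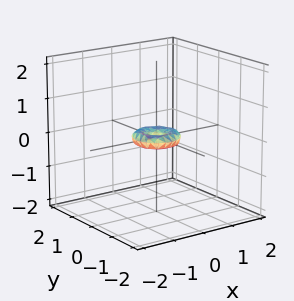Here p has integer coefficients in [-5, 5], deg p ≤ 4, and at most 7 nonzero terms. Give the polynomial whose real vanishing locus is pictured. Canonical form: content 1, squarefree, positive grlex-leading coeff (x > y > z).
First, deg p = 4. The shape is more complex than any degree-3 surface.
Next, symmetry: the z-axis is an axis of rotation, so x and y enter only as x² + y².
Then, against the integer gridlines: it crosses the x-axis at the gridline x = 0; a circular section at z = 0 has radius between 0 and 1; it crosses the y-axis at the gridline y = 0.
Finally, these observations pin down the coefficients.

2*x^4 + 4*x^2*y^2 + 2*y^4 - x^2 - y^2 + 3*z^2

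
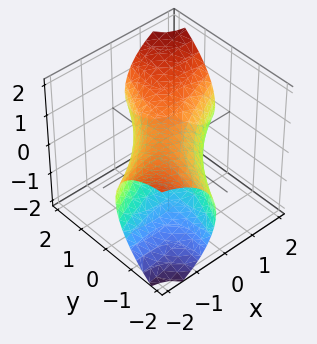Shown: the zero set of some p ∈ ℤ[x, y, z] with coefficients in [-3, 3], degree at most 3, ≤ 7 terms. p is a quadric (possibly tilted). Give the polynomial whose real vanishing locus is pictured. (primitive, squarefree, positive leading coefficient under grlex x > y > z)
First, the degree is 2 — no degree-1 surface has this shape.
Then, reading off the gridlines: the z-axis gridline crossings are at z ∈ {-1, 1}.
Finally, together with the visible shape, these determine p as stated.

x^2 - 3*x*y + y^2 - y*z + 2*z^2 - 2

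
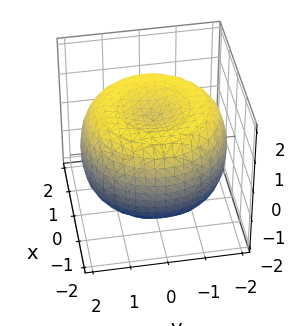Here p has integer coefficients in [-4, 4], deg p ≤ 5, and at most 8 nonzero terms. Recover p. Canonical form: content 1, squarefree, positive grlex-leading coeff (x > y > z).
x^4 + 2*x^2*y^2 + y^4 - 3*x^2 - 3*y^2 + 3*z^2 - 3

(a) Degree: a generic line meets the surface in up to 4 points, so deg p = 4.
(b) Symmetries: rotational symmetry about the z-axis ⇒ p depends on x, y only through x² + y².
(c) Observable constraints: among the integer gridlines, it crosses the z-axis at z ∈ {-1, 1}; a circular section at z = 1 has radius between 1 and 2.
(d) Solving for integer coefficients yields p as stated.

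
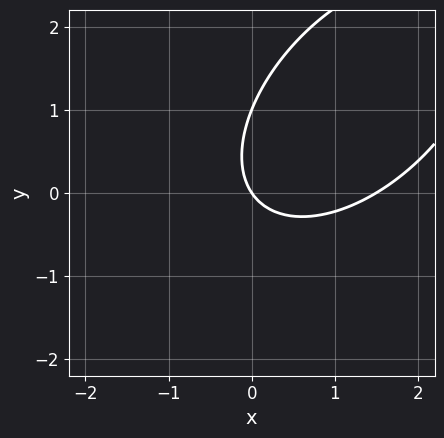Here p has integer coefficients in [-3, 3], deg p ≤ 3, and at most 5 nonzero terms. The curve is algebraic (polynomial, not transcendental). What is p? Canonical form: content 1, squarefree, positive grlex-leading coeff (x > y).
1. The degree is 2 — the shape is more complex than any degree-1 curve.
2. From the visible intercepts: it crosses the x-axis at the gridline x = 0; the y-axis gridline crossings are at y ∈ {0, 1}.
3. Solving for integer coefficients yields p as stated.

2*x^2 - 2*x*y + 2*y^2 - 3*x - 2*y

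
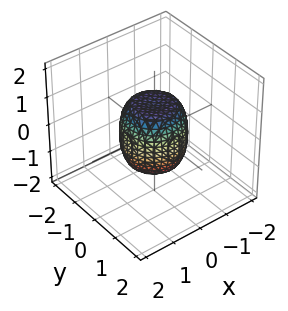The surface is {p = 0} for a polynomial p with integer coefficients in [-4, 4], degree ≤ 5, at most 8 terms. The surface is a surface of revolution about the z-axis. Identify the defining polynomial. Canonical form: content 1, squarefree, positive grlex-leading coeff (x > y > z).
The degree is 4 — no degree-3 surface has this shape.
By symmetry, every cross-section ⟂ z is a circle, so x, y appear only via x² + y².
Against the integer gridlines: the z-axis gridline crossings are at z ∈ {-1, 1}; a circular section at z = -1 has radius between 0 and 1.
Assembling these constraints gives the stated polynomial.

2*x^4 + 4*x^2*y^2 + 2*y^4 - x^2 - y^2 + z^2 - 1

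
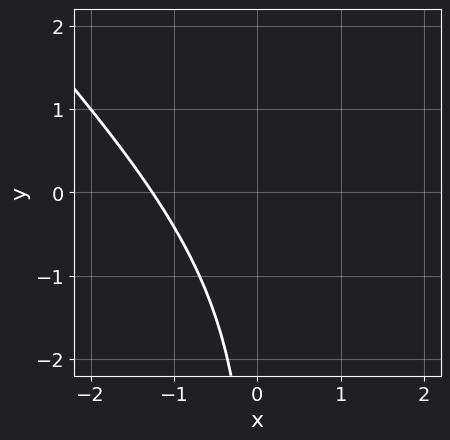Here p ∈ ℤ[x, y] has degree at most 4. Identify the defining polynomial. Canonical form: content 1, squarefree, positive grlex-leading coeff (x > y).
1. The degree is 3 — no degree-2 curve has this shape.
2. Checking where it meets the axes: the curve avoids every integer y-axis point in the box.
3. Putting this together gives p.

x^3 + 2*x^2*y + x*y^2 + 2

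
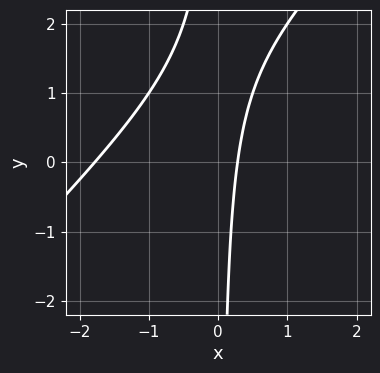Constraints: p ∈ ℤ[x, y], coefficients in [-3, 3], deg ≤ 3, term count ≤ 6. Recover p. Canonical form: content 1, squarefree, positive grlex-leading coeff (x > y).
2*x^2 - 2*x*y + 3*x - 1

1. Degree: no degree-1 curve has this shape, so deg p = 2.
2. Checking where it meets the axes: it misses every integer gridline on the y-axis.
3. Solving for integer coefficients yields p as stated.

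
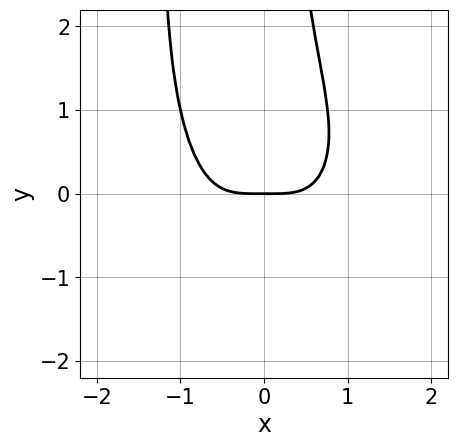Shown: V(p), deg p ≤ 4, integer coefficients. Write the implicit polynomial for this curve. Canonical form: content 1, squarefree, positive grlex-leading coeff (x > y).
Degree: a generic line meets the curve in up to 4 points, so deg p = 4.
From the axis intercepts and sections: it crosses the x-axis at the gridline x = 0; it meets the y-axis at y = 0 (among the integer gridlines).
Matching integer coefficients to the picture gives p.

2*x^4 + x^2*y^2 + x*y^2 - 2*y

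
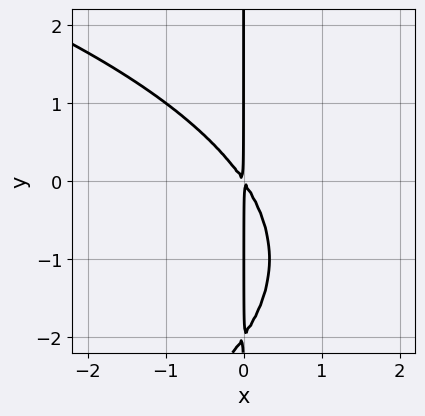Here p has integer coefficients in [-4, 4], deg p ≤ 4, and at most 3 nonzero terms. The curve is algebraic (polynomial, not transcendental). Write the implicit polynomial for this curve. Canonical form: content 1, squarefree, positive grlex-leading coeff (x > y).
x*y^2 + 3*x^2 + 2*x*y

1. deg p = 3. A generic line meets the curve in up to 3 points.
2. Reading off the gridlines: every point of the y-axis in the box is on the curve.
3. The integer polynomial consistent with all of this is the stated p.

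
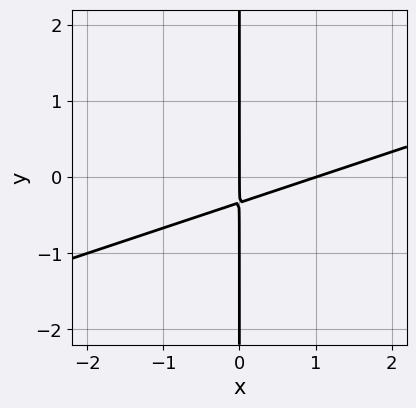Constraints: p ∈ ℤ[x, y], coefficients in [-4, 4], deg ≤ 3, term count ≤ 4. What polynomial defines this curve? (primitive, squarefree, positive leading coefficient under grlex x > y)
x^2 - 3*x*y - x

deg p = 2. A generic line meets the curve in up to 2 points.
Checking where it meets the axes: every point of the y-axis in the box is on the curve; among the integer gridlines, it crosses the x-axis at x ∈ {0, 1}.
Assembling these constraints gives the stated polynomial.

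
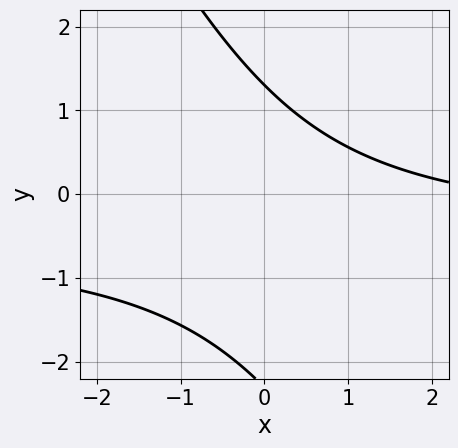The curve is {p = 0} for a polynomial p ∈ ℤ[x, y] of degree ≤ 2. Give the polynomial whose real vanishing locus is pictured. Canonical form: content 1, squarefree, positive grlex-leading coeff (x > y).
2*x*y + y^2 + x + y - 3

1. deg p = 2.
2. Observable constraints: no x-intercept at any integer in the box.
3. The integer polynomial consistent with all of this is the stated p.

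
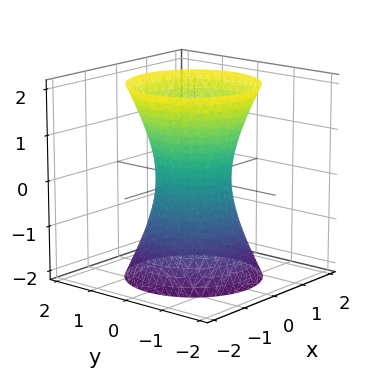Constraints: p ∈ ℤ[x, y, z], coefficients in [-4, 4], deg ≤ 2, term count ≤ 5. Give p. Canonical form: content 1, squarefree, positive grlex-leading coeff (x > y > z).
(a) The degree is 2 — an hourglass — one-sheet hyperboloid; a quadric.
(b) Symmetries: the z ↦ −z reflection is a symmetry, so z appears only in even powers; rotational symmetry about the z-axis ⇒ p depends on x, y only through x² + y².
(c) From the axis intercepts and sections: the surface avoids every integer z-axis point in the box; a circular section at z = 1 has radius exactly 1.
(d) Fitting integer coefficients to these (and the overall shape) gives p.

3*x^2 + 3*y^2 - z^2 - 2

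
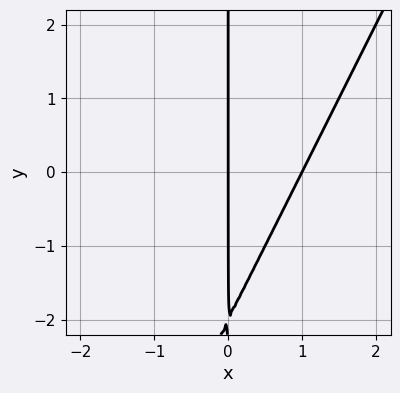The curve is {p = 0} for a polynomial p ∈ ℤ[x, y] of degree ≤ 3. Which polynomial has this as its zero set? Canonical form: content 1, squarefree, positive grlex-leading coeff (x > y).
1. Degree: a generic line meets the curve in up to 2 points, so deg p = 2.
2. From the visible intercepts: among the integer gridlines, it crosses the x-axis at x ∈ {0, 1}; every point of the y-axis in the box is on the curve.
3. The integer polynomial consistent with all of this is the stated p.

2*x^2 - x*y - 2*x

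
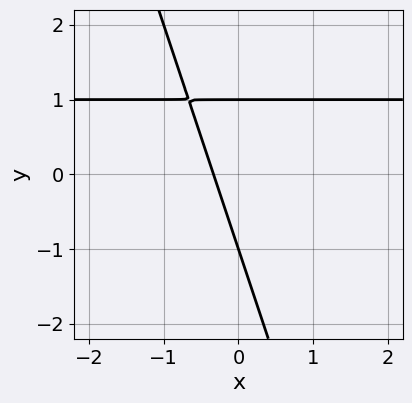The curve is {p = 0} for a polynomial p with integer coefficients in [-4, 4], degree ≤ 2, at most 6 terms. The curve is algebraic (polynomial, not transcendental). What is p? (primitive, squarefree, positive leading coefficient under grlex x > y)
3*x*y + y^2 - 3*x - 1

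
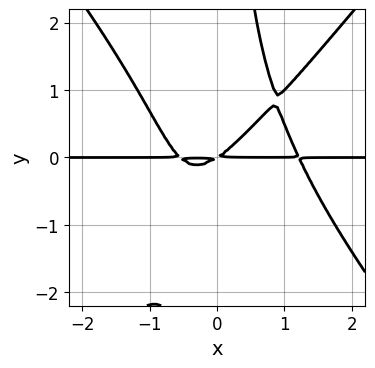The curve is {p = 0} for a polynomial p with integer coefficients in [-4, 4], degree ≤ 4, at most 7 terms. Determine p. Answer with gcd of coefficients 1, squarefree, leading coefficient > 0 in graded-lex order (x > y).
3*x^3*y - 2*x*y^3 - 2*x^2*y - 2*x*y + 3*y^2

The degree is 4 — no degree-3 curve has this shape.
Against the integer gridlines: the visible x-axis segment lies entirely on the curve.
Fitting integer coefficients to these (and the overall shape) gives p.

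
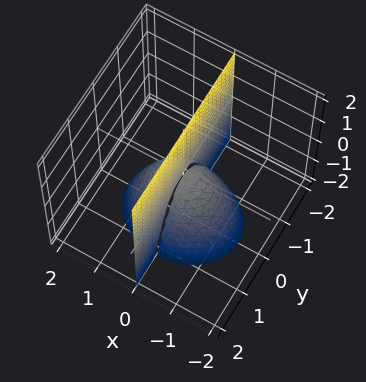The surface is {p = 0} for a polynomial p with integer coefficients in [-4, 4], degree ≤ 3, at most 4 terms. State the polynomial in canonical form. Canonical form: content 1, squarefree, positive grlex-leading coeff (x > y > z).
1. I count 2 distinct pieces. Treating them together as one polynomial.
2. The degree is 3 — no degree-2 surface has this shape.
3. Checking where it meets the axes: the visible z-axis segment lies entirely on the surface; it crosses the x-axis at the gridline x = 0; the visible y-axis segment lies entirely on the surface.
4. Matching integer coefficients to the picture gives p.

2*x^3 + 3*x*y^2 + 2*x*z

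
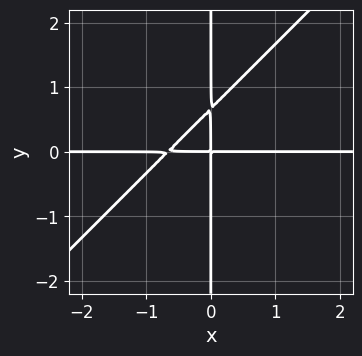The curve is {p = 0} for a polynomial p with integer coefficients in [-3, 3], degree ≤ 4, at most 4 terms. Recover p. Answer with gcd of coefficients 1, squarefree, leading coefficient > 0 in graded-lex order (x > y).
3*x^2*y - 3*x*y^2 + 2*x*y

Degree: the shape is more complex than any degree-2 curve, so deg p = 3.
From the visible intercepts: every point of the x-axis in the box is on the curve; every point of the y-axis in the box is on the curve.
The integer polynomial consistent with all of this is the stated p.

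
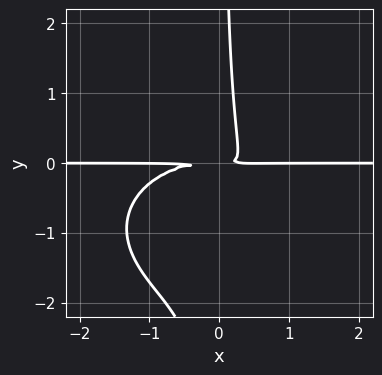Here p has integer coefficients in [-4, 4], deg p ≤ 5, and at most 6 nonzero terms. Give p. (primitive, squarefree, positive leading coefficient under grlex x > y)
x^3*y + 2*x*y^3 + 3*x*y^2 - y^2

The degree is 4 — the shape is more complex than any degree-3 curve.
From the axis intercepts and sections: every point of the x-axis in the box is on the curve.
Together with the visible shape, these determine p as stated.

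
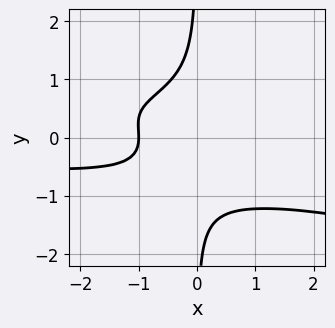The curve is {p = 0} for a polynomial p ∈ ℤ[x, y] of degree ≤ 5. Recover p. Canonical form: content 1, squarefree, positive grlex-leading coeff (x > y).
x^2*y^2 + 3*x*y^3 + 2*x + 2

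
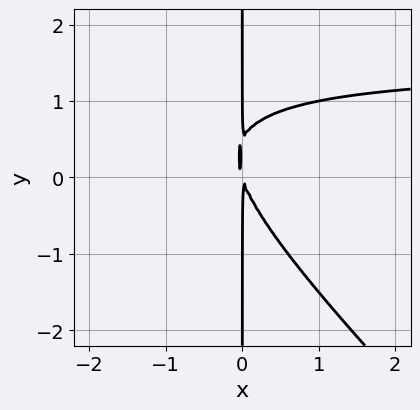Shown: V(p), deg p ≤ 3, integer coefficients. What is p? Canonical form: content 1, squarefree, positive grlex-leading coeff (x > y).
1. deg p = 3. A generic line meets the curve in up to 3 points.
2. Observable constraints: the visible y-axis segment lies entirely on the curve.
3. Assembling these constraints gives the stated polynomial.

2*x^2*y + 2*x*y^2 - 3*x^2 - x*y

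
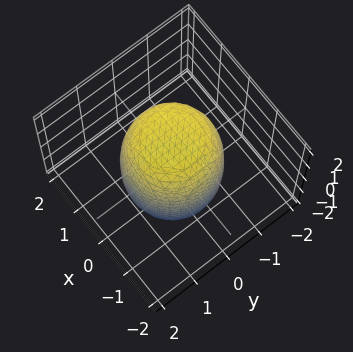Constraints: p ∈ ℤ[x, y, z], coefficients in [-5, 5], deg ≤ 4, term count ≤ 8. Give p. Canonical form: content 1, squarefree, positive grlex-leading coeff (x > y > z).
1. The degree is 4 — no degree-3 surface has this shape.
2. Symmetries: the z-axis is an axis of rotation, so x and y enter only as x² + y².
3. From the visible intercepts: a circular section at z = 0 has radius between 1 and 2.
4. Solving for integer coefficients yields p as stated.

2*x^4 + 4*x^2*y^2 + 2*y^4 - x^2 - y^2 + z^2 - 3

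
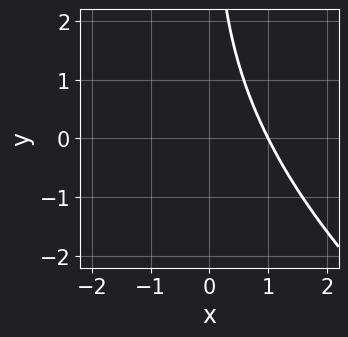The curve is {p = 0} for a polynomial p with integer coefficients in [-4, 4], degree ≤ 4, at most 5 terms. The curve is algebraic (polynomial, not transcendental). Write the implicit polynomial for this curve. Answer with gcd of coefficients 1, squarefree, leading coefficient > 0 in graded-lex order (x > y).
2*x^3 + 3*x^2*y + x*y^2 - 2

deg p = 3. The shape is more complex than any degree-2 curve.
Observable constraints: no y-intercept at any integer in the box; it meets the x-axis at x = 1 (among the integer gridlines).
Assembling these constraints gives the stated polynomial.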